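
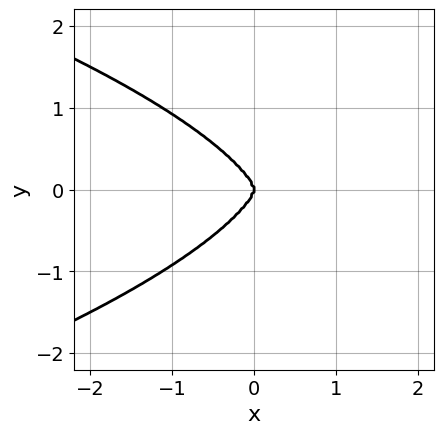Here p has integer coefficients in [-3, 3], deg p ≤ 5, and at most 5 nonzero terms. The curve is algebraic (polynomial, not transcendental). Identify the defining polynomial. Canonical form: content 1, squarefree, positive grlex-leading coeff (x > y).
(a) The degree is 4 — a generic line meets the curve in up to 4 points.
(b) Symmetries: it's symmetric under y → −y, forcing even powers of y.
(c) From the visible intercepts: one x-axis crossing is at x = 0; it crosses the y-axis at the gridline y = 0.
(d) Putting this together gives p.

x^2*y^2 + 3*y^4 + 3*x^3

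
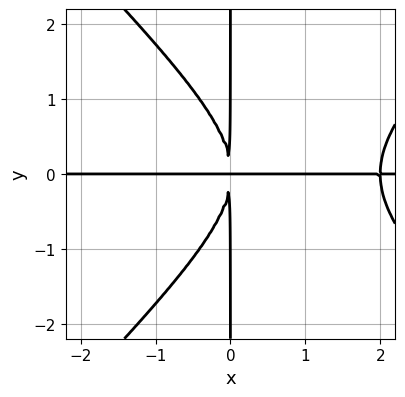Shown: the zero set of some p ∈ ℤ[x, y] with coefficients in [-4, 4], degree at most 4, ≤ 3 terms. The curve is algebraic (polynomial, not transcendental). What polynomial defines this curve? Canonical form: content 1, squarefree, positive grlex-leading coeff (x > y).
x^3*y - x*y^3 - 2*x^2*y

(a) The degree is 4 — a generic line meets the curve in up to 4 points.
(b) Observable constraints: every point of the y-axis in the box is on the curve; every point of the x-axis in the box is on the curve.
(c) The integer polynomial consistent with all of this is the stated p.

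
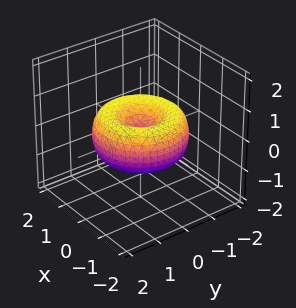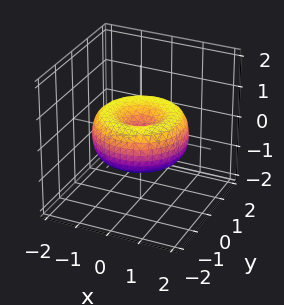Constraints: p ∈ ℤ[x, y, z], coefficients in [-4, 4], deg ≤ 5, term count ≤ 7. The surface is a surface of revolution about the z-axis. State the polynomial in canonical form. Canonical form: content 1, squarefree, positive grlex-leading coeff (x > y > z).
x^4 + 2*x^2*y^2 + y^4 - 2*x^2 - 2*y^2 + 2*z^2

1. Degree: no degree-3 surface has this shape, so deg p = 4.
2. By symmetry, the z-axis is an axis of rotation, so x and y enter only as x² + y².
3. From the visible intercepts: one x-axis crossing is at x = 0; a circular section at z = 0 has radius between 1 and 2; it crosses the z-axis at the gridline z = 0.
4. Assembling these constraints gives the stated polynomial.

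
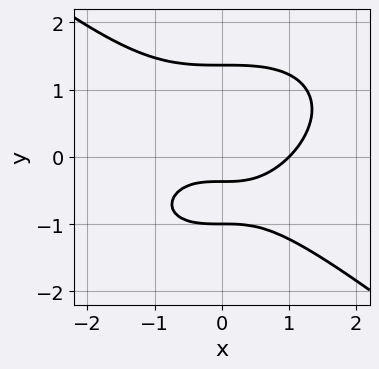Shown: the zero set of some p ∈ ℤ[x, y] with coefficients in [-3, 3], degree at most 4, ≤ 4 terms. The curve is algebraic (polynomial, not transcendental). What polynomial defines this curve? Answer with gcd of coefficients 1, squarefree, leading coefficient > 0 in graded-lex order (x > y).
x^3 + 2*y^3 - 3*y - 1

1. deg p = 3. The shape is more complex than any degree-2 curve.
2. From the axis intercepts and sections: it meets the y-axis at y = -1 (among the integer gridlines); one x-axis crossing is at x = 1.
3. Matching integer coefficients to the picture gives p.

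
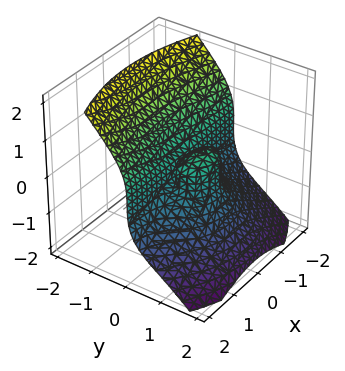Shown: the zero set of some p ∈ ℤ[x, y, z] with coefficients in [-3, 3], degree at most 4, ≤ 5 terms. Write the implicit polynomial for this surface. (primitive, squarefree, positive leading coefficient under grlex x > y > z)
2*x^2*y + 3*y^3 + 2*z^3 - 3*y^2

The degree is 3 — a generic line meets the surface in up to 3 points.
Checking where it meets the axes: it meets the z-axis at z = 0 (among the integer gridlines); every point of the x-axis in the box is on the surface; among the integer gridlines, it crosses the y-axis at y ∈ {0, 1}.
Fitting integer coefficients to these (and the overall shape) gives p.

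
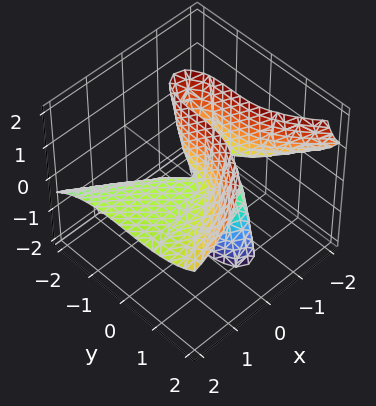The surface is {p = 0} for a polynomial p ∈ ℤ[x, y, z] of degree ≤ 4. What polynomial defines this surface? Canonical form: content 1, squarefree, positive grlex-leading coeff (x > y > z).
3*x^2*z - y^3 + 3*x*z

(a) The degree is 3 — a generic line meets the surface in up to 3 points.
(b) Checking where it meets the axes: the visible z-axis segment lies entirely on the surface; one y-axis crossing is at y = 0; the visible x-axis segment lies entirely on the surface.
(c) Assembling these constraints gives the stated polynomial.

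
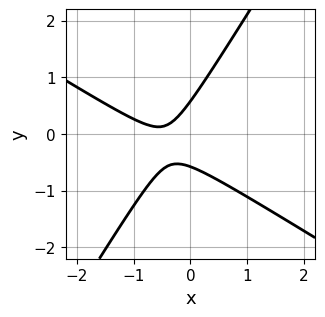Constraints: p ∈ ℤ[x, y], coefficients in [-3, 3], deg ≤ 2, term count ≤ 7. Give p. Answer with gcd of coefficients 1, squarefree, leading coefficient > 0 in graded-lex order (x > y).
3*x^2 + 3*x*y - 3*y^2 + 3*x + 1

Degree: a generic line meets the curve in up to 2 points, so deg p = 2.
From the axis intercepts and sections: the curve avoids every integer x-axis point in the box.
Together with the visible shape, these determine p as stated.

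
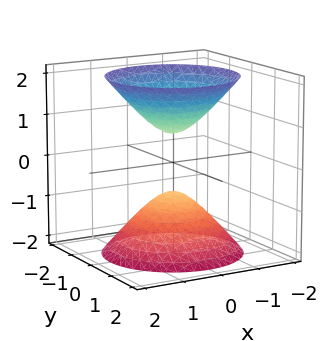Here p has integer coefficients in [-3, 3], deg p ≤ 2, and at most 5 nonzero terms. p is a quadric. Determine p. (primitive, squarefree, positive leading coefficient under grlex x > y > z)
3*x^2 + 3*y^2 - 2*z^2 + 1

(a) There are 2 components. Treating them together as one polynomial.
(b) The degree is 2 — two separate bowl-shaped sheets opening away from each other; a quadric.
(c) Symmetries: rotational symmetry about the z-axis ⇒ p depends on x, y only through x² + y²; it's symmetric under z → −z, forcing even powers of z.
(d) Checking where it meets the axes: the surface avoids every integer x-axis point in the box; the surface avoids every integer y-axis point in the box; a circular section at z = -2 has radius between 1 and 2.
(e) Matching integer coefficients to the picture gives p.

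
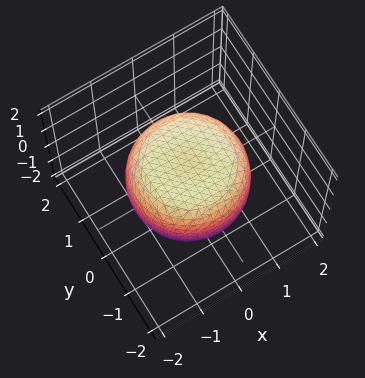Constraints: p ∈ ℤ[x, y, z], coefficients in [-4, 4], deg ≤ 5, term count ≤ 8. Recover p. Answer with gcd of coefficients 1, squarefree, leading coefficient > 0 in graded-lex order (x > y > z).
(a) The degree is 4 — no degree-3 surface has this shape.
(b) Symmetries: every cross-section ⟂ z is a circle, so x, y appear only via x² + y².
(c) Observable constraints: a circular section at z = 1 has radius exactly 1; among the integer gridlines, it crosses the z-axis at z ∈ {-1, 1}.
(d) The integer polynomial consistent with all of this is the stated p.

2*x^4 + 4*x^2*y^2 + 2*y^4 - 2*x^2 - 2*y^2 + 3*z^2 - 3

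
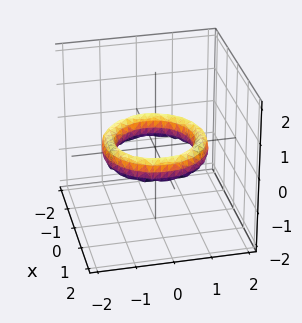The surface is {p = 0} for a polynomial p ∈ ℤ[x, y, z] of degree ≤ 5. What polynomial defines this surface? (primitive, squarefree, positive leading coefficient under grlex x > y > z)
First, degree: a generic line meets the surface in up to 4 points, so deg p = 4.
Then, by symmetry, the z-axis is an axis of rotation, so x and y enter only as x² + y².
Next, observable constraints: among the integer gridlines, it crosses the x-axis at x ∈ {-1, 1}; the y-axis gridline crossings are at y ∈ {-1, 1}; a circular section at z = 0 has radius exactly 1.
Finally, matching integer coefficients to the picture gives p.

x^4 + 2*x^2*y^2 + y^4 - 3*x^2 - 3*y^2 + 2*z^2 + 2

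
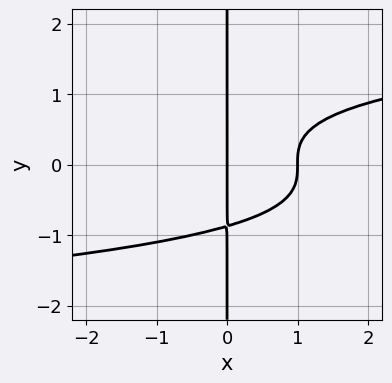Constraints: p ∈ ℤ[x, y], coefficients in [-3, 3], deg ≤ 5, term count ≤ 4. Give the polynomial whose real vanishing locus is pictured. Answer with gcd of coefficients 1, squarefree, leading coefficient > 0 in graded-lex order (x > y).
1. Degree: the shape is more complex than any degree-3 curve, so deg p = 4.
2. Reading off the gridlines: the visible y-axis segment lies entirely on the curve; the x-axis gridline crossings are at x ∈ {0, 1}.
3. Fitting integer coefficients to these (and the overall shape) gives p.

3*x*y^3 - 2*x^2 + 2*x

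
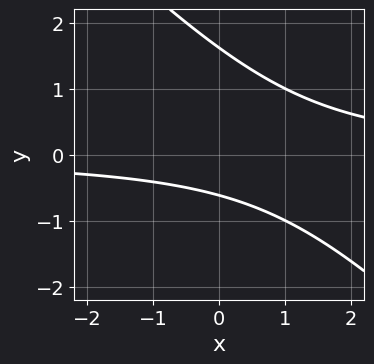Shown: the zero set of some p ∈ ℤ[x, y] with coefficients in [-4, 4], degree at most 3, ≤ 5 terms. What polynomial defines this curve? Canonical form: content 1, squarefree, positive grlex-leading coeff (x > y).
x*y + y^2 - y - 1

Degree: a generic line meets the curve in up to 2 points, so deg p = 2.
Observable constraints: the curve avoids every integer x-axis point in the box.
Fitting integer coefficients to these (and the overall shape) gives p.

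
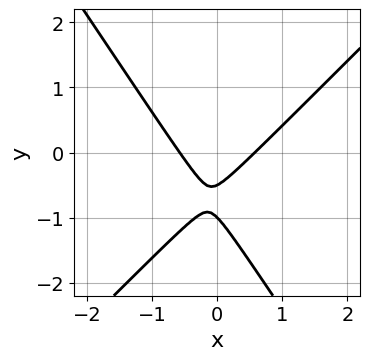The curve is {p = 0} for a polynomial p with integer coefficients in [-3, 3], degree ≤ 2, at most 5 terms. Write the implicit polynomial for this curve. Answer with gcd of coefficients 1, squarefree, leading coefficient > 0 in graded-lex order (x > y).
3*x^2 - x*y - 2*y^2 - 3*y - 1

(a) deg p = 2.
(b) Observable constraints: it crosses the y-axis at the gridline y = -1.
(c) Solving for integer coefficients yields p as stated.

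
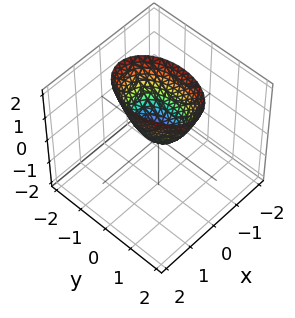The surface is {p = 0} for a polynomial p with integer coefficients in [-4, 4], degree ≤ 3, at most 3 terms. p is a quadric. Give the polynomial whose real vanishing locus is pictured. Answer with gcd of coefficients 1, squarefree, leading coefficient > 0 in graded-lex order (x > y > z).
First, the degree is 2 — a paraboloid; a quadric.
Then, symmetries: the y ↦ −y reflection is a symmetry, so y appears only in even powers; the x ↦ −x reflection is a symmetry, so x appears only in even powers.
Next, against the integer gridlines: one z-axis crossing is at z = 0; it meets the y-axis at y = 0 (among the integer gridlines); it crosses the x-axis at the gridline x = 0.
Finally, solving for integer coefficients yields p as stated.

2*x^2 + y^2 - z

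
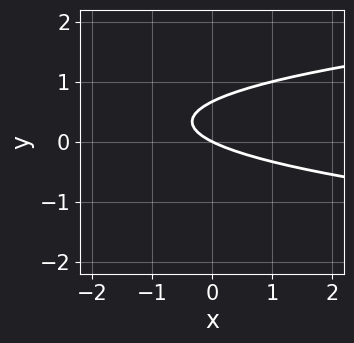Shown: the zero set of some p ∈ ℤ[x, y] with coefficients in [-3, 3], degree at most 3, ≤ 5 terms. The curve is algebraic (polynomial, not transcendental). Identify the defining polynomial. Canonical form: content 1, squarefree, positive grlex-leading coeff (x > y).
3*y^2 - x - 2*y

The degree is 2 — no degree-1 curve has this shape.
Checking where it meets the axes: it crosses the y-axis at the gridline y = 0; it crosses the x-axis at the gridline x = 0.
Solving for integer coefficients yields p as stated.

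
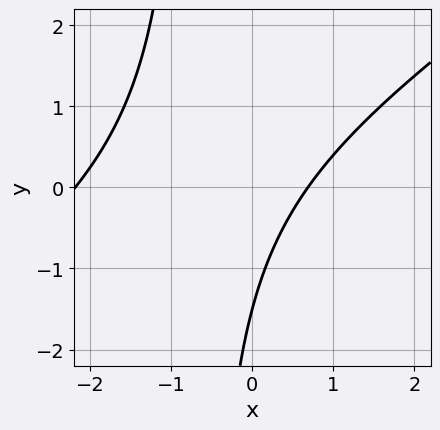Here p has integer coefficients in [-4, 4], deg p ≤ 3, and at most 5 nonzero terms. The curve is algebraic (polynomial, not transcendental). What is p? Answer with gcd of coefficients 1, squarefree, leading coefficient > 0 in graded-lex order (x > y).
deg p = 2.
Matching integer coefficients to the picture gives p.

2*x^2 - 3*x*y + 3*x - 2*y - 3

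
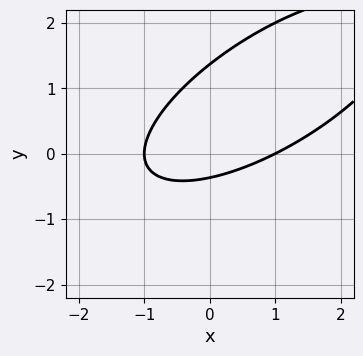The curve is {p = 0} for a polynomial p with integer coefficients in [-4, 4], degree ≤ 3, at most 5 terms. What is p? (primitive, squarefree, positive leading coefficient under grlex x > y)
(a) Degree: no degree-1 curve has this shape, so deg p = 2.
(b) Against the integer gridlines: the x-axis gridline crossings are at x ∈ {-1, 1}.
(c) Assembling these constraints gives the stated polynomial.

x^2 - 2*x*y + 2*y^2 - 2*y - 1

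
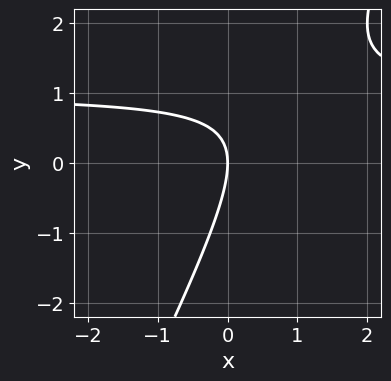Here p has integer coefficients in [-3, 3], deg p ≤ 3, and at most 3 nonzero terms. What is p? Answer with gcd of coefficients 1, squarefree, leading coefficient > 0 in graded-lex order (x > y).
The degree is 2 — no degree-1 curve has this shape.
From the axis intercepts and sections: one x-axis crossing is at x = 0; one y-axis crossing is at y = 0.
Fitting integer coefficients to these (and the overall shape) gives p.

2*x*y - y^2 - 2*x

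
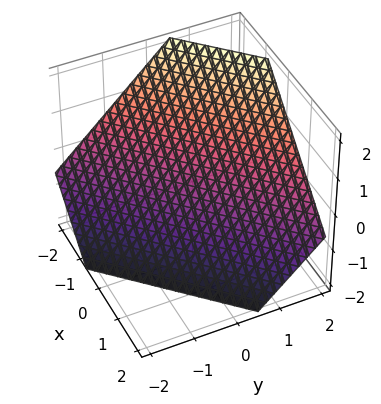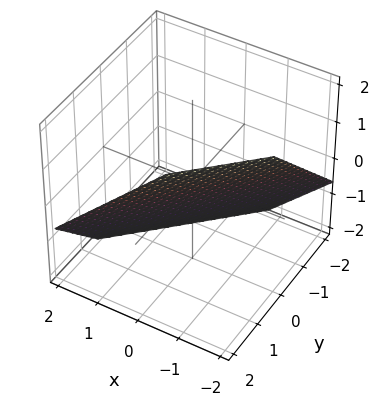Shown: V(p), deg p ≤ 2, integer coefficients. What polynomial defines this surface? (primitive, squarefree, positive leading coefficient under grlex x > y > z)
3*x - 3*y + 3*z + 2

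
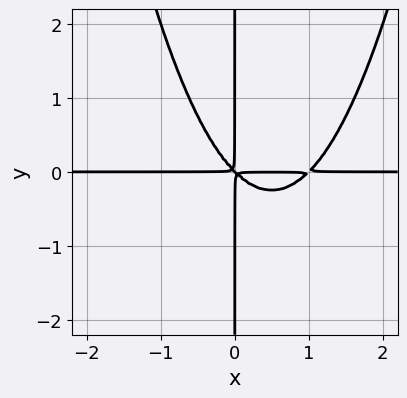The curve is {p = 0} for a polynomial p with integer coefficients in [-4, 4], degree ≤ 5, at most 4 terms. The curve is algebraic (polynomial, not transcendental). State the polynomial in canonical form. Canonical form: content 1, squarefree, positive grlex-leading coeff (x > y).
(a) The degree is 4 — a generic line meets the curve in up to 4 points.
(b) From the axis intercepts and sections: the visible y-axis segment lies entirely on the curve; every point of the x-axis in the box is on the curve.
(c) Solving for integer coefficients yields p as stated.

x^3*y - x^2*y - x*y^2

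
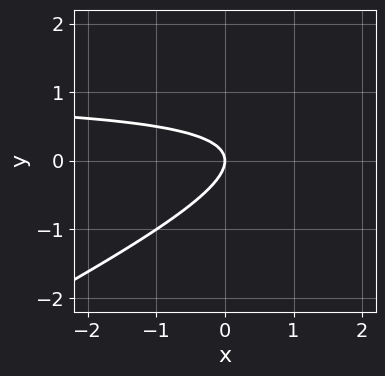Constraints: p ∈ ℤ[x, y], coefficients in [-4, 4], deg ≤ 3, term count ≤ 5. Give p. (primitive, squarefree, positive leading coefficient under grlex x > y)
1. deg p = 2.
2. Against the integer gridlines: it meets the y-axis at y = 0 (among the integer gridlines); one x-axis crossing is at x = 0.
3. Assembling these constraints gives the stated polynomial.

x*y - 2*y^2 - x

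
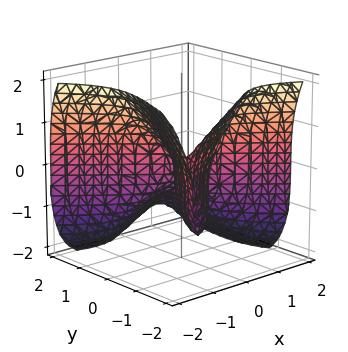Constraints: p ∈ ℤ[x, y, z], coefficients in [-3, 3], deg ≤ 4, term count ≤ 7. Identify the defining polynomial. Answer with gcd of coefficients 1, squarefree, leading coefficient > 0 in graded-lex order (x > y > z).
2*x^3 - 2*x*y^2 + y^3 + z^3 + x*y

(a) The degree is 3 — no degree-2 surface has this shape.
(b) Reading off the gridlines: it crosses the y-axis at the gridline y = 0; it crosses the x-axis at the gridline x = 0; it crosses the z-axis at the gridline z = 0.
(c) Assembling these constraints gives the stated polynomial.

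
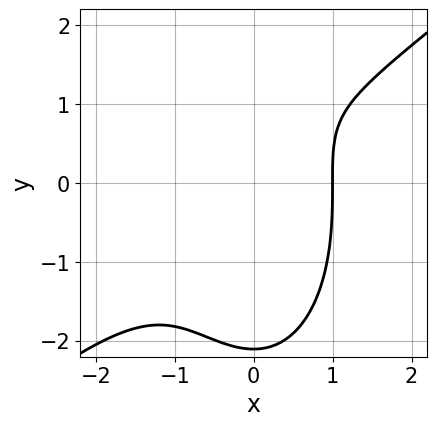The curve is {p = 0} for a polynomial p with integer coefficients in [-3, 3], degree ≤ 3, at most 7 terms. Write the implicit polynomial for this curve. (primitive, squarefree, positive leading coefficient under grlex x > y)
3*x^3 - 3*x^2*y - y^3 + 3*y - 3

(a) Degree: a generic line meets the curve in up to 3 points, so deg p = 3.
(b) From the visible intercepts: the curve avoids every integer y-axis point in the box; it meets the x-axis at x = 1 (among the integer gridlines).
(c) These observations pin down the coefficients.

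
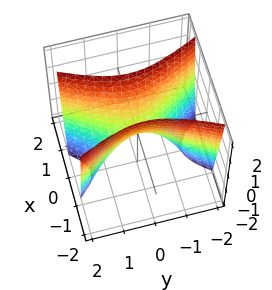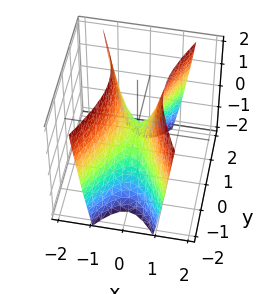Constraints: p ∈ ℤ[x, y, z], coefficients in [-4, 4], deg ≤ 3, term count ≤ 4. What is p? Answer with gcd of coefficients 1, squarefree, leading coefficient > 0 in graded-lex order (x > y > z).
3*x^2 - y^2 - z

First, the degree is 2 — a hyperbolic paraboloid; a quadric.
Next, symmetries: the x ↦ −x reflection is a symmetry, so x appears only in even powers; mirror symmetry y ↦ −y ⇒ only even powers of y.
Next, observable constraints: one x-axis crossing is at x = 0; it crosses the y-axis at the gridline y = 0; one z-axis crossing is at z = 0.
Finally, the integer polynomial consistent with all of this is the stated p.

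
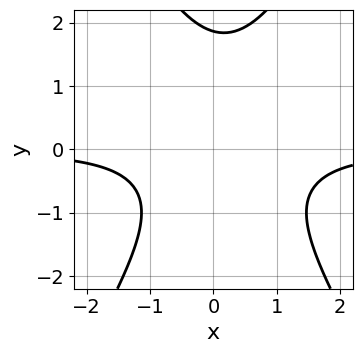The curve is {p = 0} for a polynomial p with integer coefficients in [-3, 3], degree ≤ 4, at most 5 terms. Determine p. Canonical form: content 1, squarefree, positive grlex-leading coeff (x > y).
3*x^2*y - y^3 - x*y + y^2 + 3

First, the degree is 3 — no degree-2 curve has this shape.
Next, checking where it meets the axes: it misses every integer gridline on the x-axis.
Finally, solving for integer coefficients yields p as stated.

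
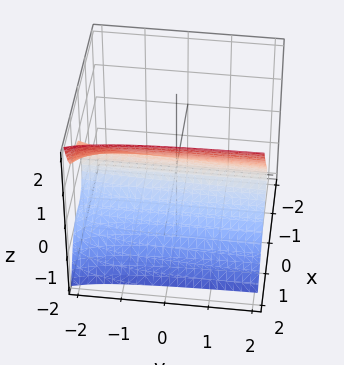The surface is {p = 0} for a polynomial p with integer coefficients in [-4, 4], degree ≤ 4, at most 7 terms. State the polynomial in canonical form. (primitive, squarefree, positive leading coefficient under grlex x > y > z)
2*x^3 + 2*x^2*y - y*z^2 - 3*z^2 + 3*x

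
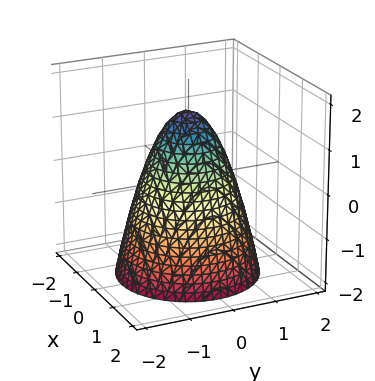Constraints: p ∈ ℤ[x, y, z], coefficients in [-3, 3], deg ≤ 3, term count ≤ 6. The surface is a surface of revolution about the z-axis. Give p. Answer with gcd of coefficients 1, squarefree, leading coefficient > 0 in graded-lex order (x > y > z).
3*x^2 + 3*y^2 + 2*z - 3

First, degree: a generic line meets the surface in up to 2 points, so deg p = 2.
Then, symmetries: the surface is invariant under rotation about z: p = q(x² + y², z).
Next, from the visible intercepts: among the integer gridlines, it crosses the x-axis at x ∈ {-1, 1}; a circular section at z = 0 has radius exactly 1; among the integer gridlines, it crosses the y-axis at y ∈ {-1, 1}.
Finally, together with the visible shape, these determine p as stated.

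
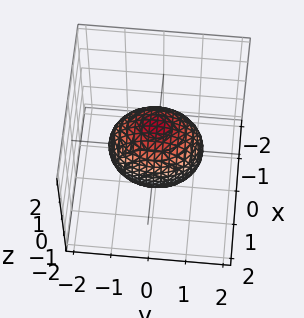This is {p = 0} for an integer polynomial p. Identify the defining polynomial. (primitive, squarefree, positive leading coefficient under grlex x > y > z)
1. The degree is 2 — bounded and convex; a quadric.
2. Symmetries: mirror symmetry x ↦ −x ⇒ only even powers of x; mirror symmetry z ↦ −z ⇒ only even powers of z; it's symmetric under y → −y, forcing even powers of y.
3. Reading off the gridlines: among the integer gridlines, it crosses the x-axis at x ∈ {-1, 1}.
4. Matching integer coefficients to the picture gives p.

3*x^2 + 2*y^2 + 2*z^2 - 3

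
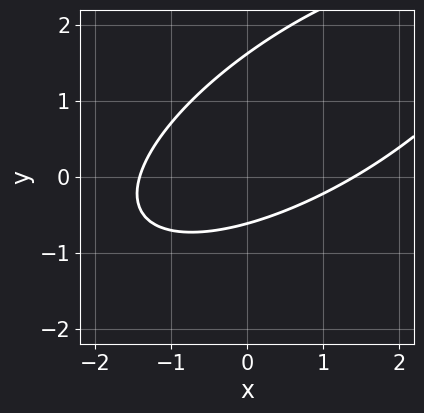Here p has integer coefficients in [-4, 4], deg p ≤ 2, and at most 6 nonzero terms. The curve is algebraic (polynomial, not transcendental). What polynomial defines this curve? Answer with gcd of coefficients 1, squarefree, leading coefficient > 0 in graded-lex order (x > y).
(a) Degree: no degree-1 curve has this shape, so deg p = 2.
(b) The integer polynomial consistent with all of this is the stated p.

x^2 - 2*x*y + 2*y^2 - 2*y - 2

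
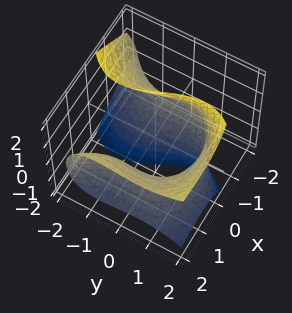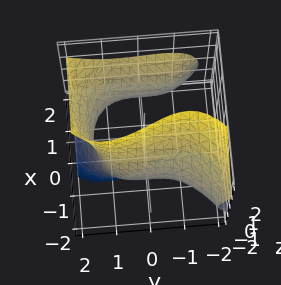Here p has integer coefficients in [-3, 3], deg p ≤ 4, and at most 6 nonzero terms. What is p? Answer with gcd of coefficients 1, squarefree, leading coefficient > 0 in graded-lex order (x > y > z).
First, degree: the shape is more complex than any degree-2 surface, so deg p = 3.
Next, checking where it meets the axes: no z-intercept at any integer in the box.
Finally, solving for integer coefficients yields p as stated.

2*x*z^2 - y^3 + y*z^2 - 2*x^2 + 3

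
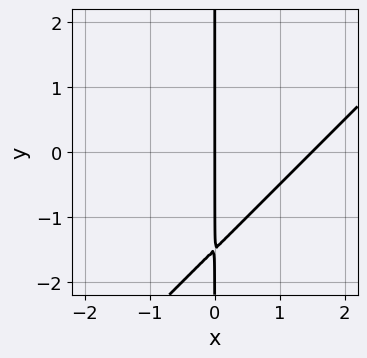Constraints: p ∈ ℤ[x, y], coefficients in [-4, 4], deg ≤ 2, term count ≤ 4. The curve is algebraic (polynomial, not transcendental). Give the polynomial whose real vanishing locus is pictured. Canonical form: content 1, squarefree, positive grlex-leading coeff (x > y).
2*x^2 - 2*x*y - 3*x

First, the degree is 2 — a generic line meets the curve in up to 2 points.
Next, against the integer gridlines: the visible y-axis segment lies entirely on the curve; one x-axis crossing is at x = 0.
Finally, assembling these constraints gives the stated polynomial.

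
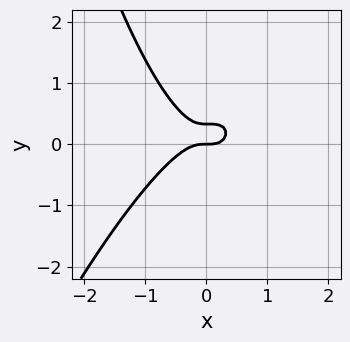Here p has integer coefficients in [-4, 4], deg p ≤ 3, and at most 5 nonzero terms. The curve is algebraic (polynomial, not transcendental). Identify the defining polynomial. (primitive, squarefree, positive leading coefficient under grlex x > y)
The degree is 3 — a generic line meets the curve in up to 3 points.
Observable constraints: it crosses the x-axis at the gridline x = 0; it meets the y-axis at y = 0 (among the integer gridlines).
Assembling these constraints gives the stated polynomial.

3*x^3 - x^2*y + 3*y^2 - y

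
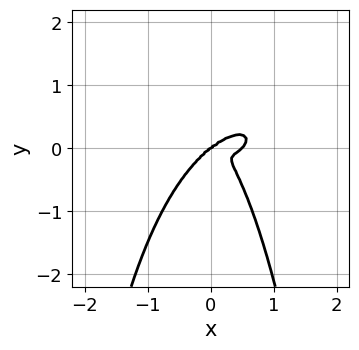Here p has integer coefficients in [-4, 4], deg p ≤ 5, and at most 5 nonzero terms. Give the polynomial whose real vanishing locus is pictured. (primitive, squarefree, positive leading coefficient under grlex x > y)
2*x^4 - 2*x^3*y + 3*x^2*y^2 - x^3 + 2*y^3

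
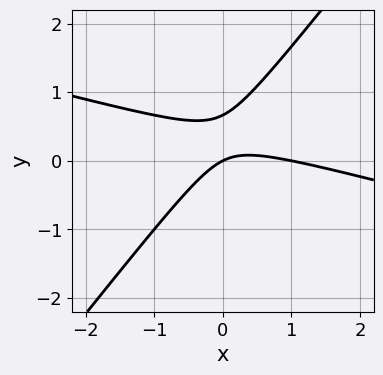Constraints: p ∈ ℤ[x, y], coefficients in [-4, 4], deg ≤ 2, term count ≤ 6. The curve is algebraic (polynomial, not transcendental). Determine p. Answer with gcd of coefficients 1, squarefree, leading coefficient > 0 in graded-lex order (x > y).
x^2 + 3*x*y - 3*y^2 - x + 2*y

1. Degree: a generic line meets the curve in up to 2 points, so deg p = 2.
2. Observable constraints: one y-axis crossing is at y = 0; the x-axis gridline crossings are at x ∈ {0, 1}.
3. Fitting integer coefficients to these (and the overall shape) gives p.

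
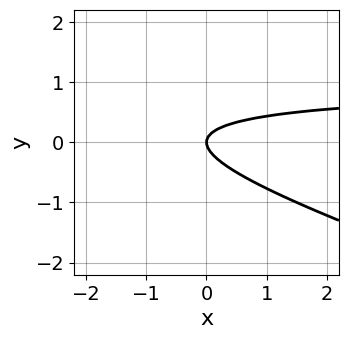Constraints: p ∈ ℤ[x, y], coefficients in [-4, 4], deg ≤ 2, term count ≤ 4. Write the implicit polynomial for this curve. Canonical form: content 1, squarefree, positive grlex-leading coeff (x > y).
x*y + 3*y^2 - x

First, the degree is 2 — no degree-1 curve has this shape.
Then, checking where it meets the axes: it meets the y-axis at y = 0 (among the integer gridlines); it meets the x-axis at x = 0 (among the integer gridlines).
Finally, these observations pin down the coefficients.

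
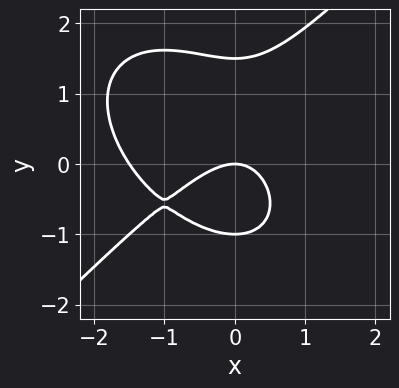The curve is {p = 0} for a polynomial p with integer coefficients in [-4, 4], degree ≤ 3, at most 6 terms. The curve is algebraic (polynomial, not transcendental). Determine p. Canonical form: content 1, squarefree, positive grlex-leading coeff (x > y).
2*x^3 - 2*y^3 + 3*x^2 + y^2 + 3*y

The degree is 3 — a generic line meets the curve in up to 3 points.
Checking where it meets the axes: the y-axis gridline crossings are at y ∈ {-1, 0}; one x-axis crossing is at x = 0.
Together with the visible shape, these determine p as stated.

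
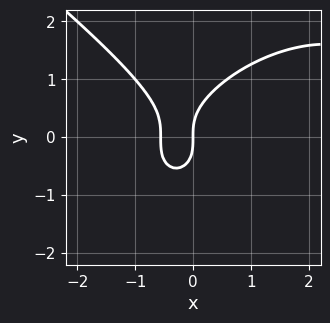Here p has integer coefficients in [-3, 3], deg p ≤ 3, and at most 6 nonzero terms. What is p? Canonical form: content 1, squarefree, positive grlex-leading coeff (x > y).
Degree: a generic line meets the curve in up to 3 points, so deg p = 3.
From the axis intercepts and sections: one x-axis crossing is at x = 0; one y-axis crossing is at y = 0.
These observations pin down the coefficients.

x^3 + 2*y^3 - 3*x^2 - 2*x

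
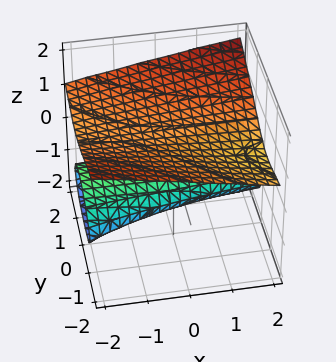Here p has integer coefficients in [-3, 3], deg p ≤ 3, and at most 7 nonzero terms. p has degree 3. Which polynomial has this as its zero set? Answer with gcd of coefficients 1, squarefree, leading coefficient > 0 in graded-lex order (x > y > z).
1. The picture has 2 separate pieces. Treating them together as one polynomial.
2. Degree: the shape is more complex than any degree-2 surface, so deg p = 3.
3. From the axis intercepts and sections: among the integer gridlines, it crosses the z-axis at z ∈ {-1, 0, 1}; one y-axis crossing is at y = 0; the visible x-axis segment lies entirely on the surface.
4. The integer polynomial consistent with all of this is the stated p.

x*y*z - 3*z^3 + y^2 + y*z + 3*z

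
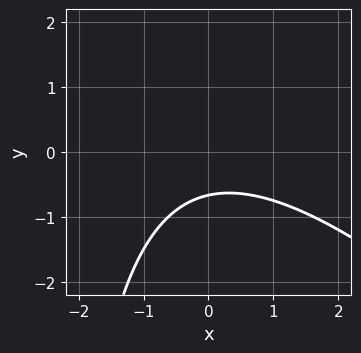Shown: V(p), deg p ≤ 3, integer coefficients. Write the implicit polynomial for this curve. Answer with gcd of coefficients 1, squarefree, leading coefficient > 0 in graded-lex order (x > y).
x^2 + x*y + 3*y + 2

1. The degree is 2 — a generic line meets the curve in up to 2 points.
2. Reading off the gridlines: it misses every integer gridline on the x-axis.
3. Assembling these constraints gives the stated polynomial.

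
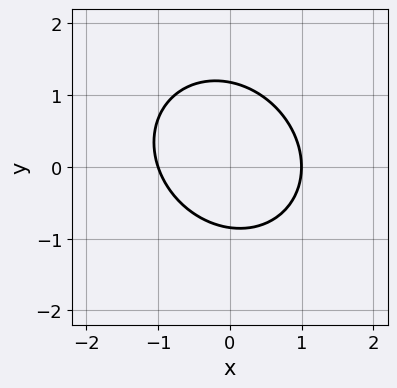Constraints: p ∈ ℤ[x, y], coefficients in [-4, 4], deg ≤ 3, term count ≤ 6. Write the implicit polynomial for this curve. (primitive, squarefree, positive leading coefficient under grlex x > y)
3*x^2 + x*y + 3*y^2 - y - 3

The degree is 2 — a generic line meets the curve in up to 2 points.
From the axis intercepts and sections: among the integer gridlines, it crosses the x-axis at x ∈ {-1, 1}.
Matching integer coefficients to the picture gives p.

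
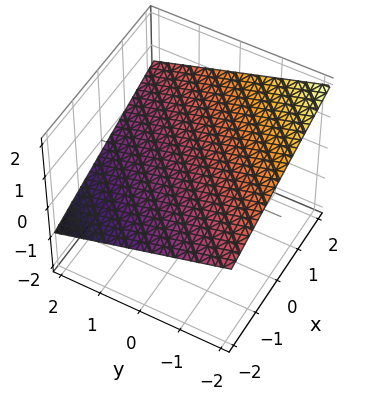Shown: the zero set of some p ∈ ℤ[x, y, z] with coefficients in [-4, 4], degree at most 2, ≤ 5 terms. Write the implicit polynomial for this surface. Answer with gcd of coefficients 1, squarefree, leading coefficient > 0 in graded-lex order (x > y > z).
First, degree: every cross-section is a straight line — this is a plane, so deg p = 1.
Next, against the integer gridlines: one y-axis crossing is at y = 2; one x-axis crossing is at x = -2.
Finally, these observations pin down the coefficients.

x - y - 3*z + 2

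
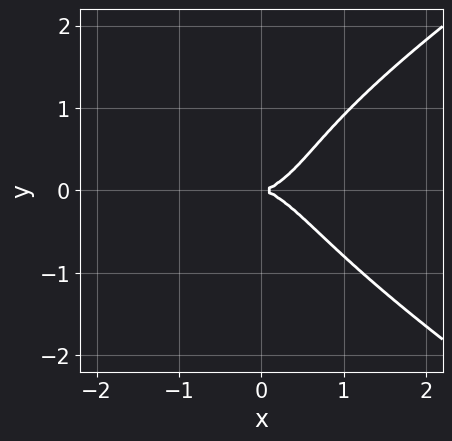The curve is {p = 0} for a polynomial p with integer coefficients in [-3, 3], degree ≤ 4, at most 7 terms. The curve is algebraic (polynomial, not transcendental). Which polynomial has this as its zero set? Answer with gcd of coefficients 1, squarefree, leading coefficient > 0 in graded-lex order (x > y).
1. The degree is 4 — the shape is more complex than any degree-3 curve.
2. Checking where it meets the axes: it meets the y-axis at y = 0 (among the integer gridlines); it meets the x-axis at x = 0 (among the integer gridlines).
3. The integer polynomial consistent with all of this is the stated p.

x^2*y^2 - 3*y^4 + 3*x^3 + y^3 - 3*y^2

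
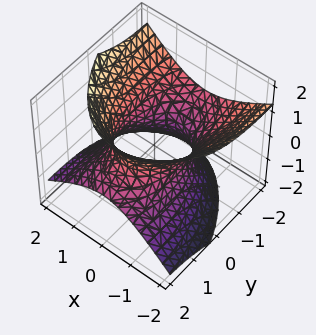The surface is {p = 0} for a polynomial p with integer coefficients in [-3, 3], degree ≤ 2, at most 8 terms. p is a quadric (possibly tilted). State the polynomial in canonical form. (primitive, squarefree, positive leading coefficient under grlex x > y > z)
3*x^2 + x*z + y^2 + 3*y*z - 3*z^2 - 3

The degree is 2 — no degree-1 surface has this shape.
From the axis intercepts and sections: it misses every integer gridline on the z-axis; among the integer gridlines, it crosses the x-axis at x ∈ {-1, 1}.
Fitting integer coefficients to these (and the overall shape) gives p.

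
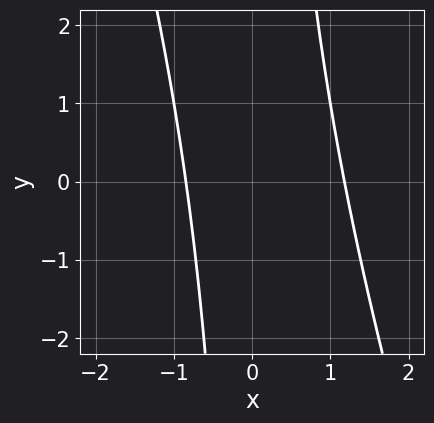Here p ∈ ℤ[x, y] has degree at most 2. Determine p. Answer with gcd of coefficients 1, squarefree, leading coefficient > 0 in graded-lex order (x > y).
Degree: no degree-1 curve has this shape, so deg p = 2.
Against the integer gridlines: no y-intercept at any integer in the box.
Assembling these constraints gives the stated polynomial.

3*x^2 + x*y - x - 3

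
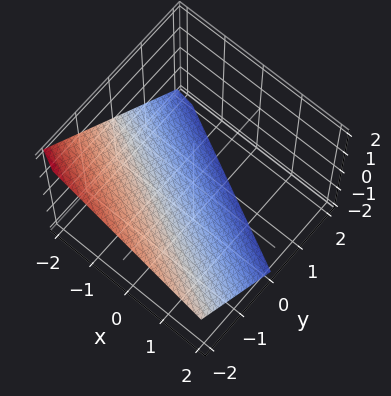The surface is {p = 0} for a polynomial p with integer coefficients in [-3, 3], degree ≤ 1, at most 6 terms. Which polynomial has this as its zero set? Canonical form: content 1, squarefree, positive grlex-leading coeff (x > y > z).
1. The degree is 1 — every cross-section is a straight line — this is a plane.
2. Checking where it meets the axes: it meets the y-axis at y = -1 (among the integer gridlines); one z-axis crossing is at z = -1; it meets the x-axis at x = -2 (among the integer gridlines).
3. Assembling these constraints gives the stated polynomial.

x + 2*y + 2*z + 2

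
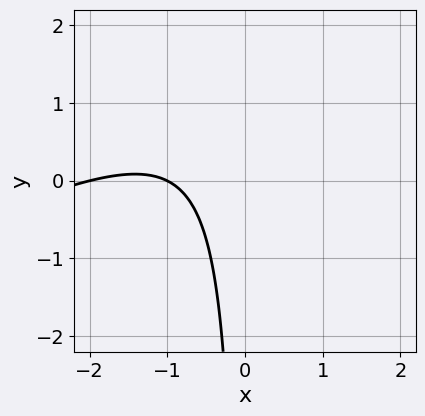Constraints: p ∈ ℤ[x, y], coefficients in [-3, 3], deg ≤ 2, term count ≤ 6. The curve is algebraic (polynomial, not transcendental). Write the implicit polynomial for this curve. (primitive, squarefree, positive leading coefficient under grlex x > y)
(a) The degree is 2 — a generic line meets the curve in up to 2 points.
(b) From the axis intercepts and sections: the x-axis gridline crossings are at x ∈ {-2, -1}; the curve avoids every integer y-axis point in the box.
(c) Matching integer coefficients to the picture gives p.

x^2 - 2*x*y + 3*x + 2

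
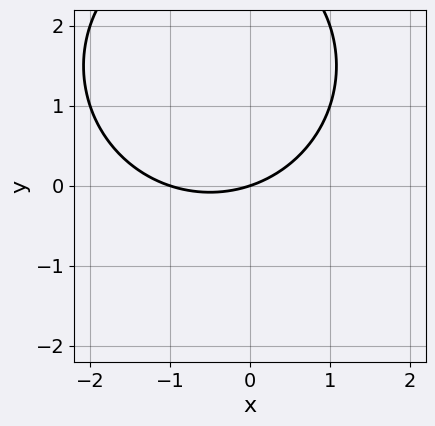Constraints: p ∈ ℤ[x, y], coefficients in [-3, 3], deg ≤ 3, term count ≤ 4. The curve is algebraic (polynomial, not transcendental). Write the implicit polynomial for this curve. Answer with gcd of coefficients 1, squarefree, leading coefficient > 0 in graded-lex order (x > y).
x^2 + y^2 + x - 3*y

Degree: no degree-1 curve has this shape, so deg p = 2.
Checking where it meets the axes: one y-axis crossing is at y = 0; among the integer gridlines, it crosses the x-axis at x ∈ {-1, 0}.
Putting this together gives p.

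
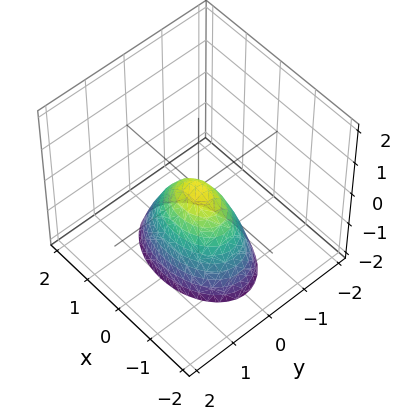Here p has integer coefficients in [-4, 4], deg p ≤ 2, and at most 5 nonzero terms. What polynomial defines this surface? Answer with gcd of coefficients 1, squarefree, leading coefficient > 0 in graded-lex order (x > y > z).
x^2 + 2*y^2 + z

deg p = 2. A single bowl opening along one axis; a quadric.
Symmetries: the y ↦ −y reflection is a symmetry, so y appears only in even powers; mirror symmetry x ↦ −x ⇒ only even powers of x.
From the axis intercepts and sections: it meets the z-axis at z = 0 (among the integer gridlines); it crosses the y-axis at the gridline y = 0.
These observations pin down the coefficients.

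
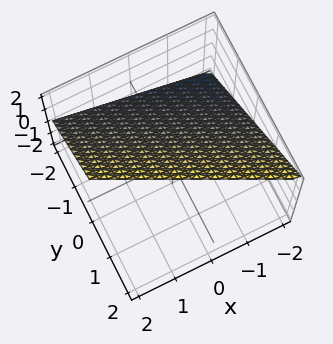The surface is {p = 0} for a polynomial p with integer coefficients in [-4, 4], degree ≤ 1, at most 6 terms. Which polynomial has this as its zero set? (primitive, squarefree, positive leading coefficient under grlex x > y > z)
x + 2*y - 2*z + 2

(a) The degree is 1 — the surface is flat (a plane).
(b) From the visible intercepts: one x-axis crossing is at x = -2; it meets the y-axis at y = -1 (among the integer gridlines); it crosses the z-axis at the gridline z = 1.
(c) The integer polynomial consistent with all of this is the stated p.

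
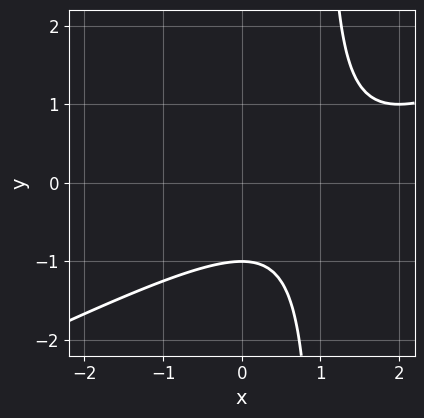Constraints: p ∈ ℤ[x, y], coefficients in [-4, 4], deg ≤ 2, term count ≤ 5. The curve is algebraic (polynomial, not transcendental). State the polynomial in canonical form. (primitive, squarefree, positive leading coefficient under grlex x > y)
First, degree: the shape is more complex than any degree-1 curve, so deg p = 2.
Next, checking where it meets the axes: the curve avoids every integer x-axis point in the box; one y-axis crossing is at y = -1.
Finally, the integer polynomial consistent with all of this is the stated p.

x^2 - 2*x*y - 2*x + 2*y + 2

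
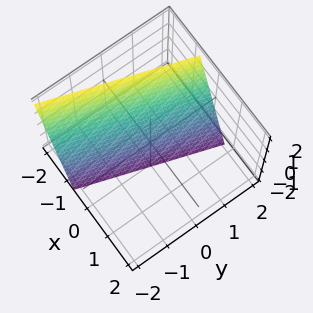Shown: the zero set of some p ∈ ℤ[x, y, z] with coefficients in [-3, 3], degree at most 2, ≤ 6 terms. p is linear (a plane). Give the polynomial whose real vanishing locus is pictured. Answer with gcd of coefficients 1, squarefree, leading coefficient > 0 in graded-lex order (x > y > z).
3*x - y + z + 2

1. The degree is 1 — every cross-section is a straight line — this is a plane.
2. From the visible intercepts: it meets the z-axis at z = -2 (among the integer gridlines); one y-axis crossing is at y = 2.
3. Solving for integer coefficients yields p as stated.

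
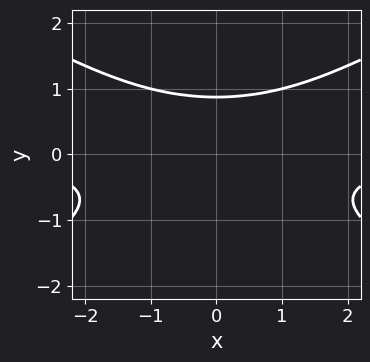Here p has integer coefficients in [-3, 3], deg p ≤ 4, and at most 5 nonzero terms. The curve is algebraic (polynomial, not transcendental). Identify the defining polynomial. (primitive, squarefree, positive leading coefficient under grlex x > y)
Degree: no degree-2 curve has this shape, so deg p = 3.
Symmetries: the x ↦ −x reflection is a symmetry, so x appears only in even powers.
Against the integer gridlines: no x-intercept at any integer in the box.
Assembling these constraints gives the stated polynomial.

x^2*y - 3*y^3 + 2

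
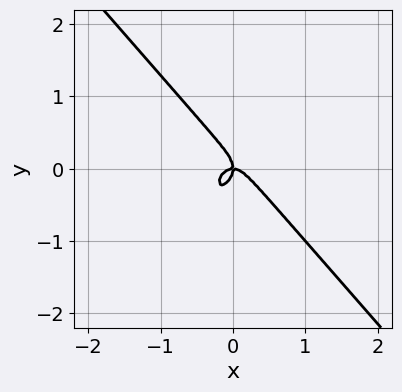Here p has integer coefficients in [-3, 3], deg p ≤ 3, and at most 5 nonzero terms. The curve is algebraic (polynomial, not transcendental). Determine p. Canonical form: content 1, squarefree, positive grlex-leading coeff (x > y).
3*x^3 + 2*y^3 + x*y

Degree: no degree-2 curve has this shape, so deg p = 3.
From the visible intercepts: it meets the x-axis at x = 0 (among the integer gridlines); it crosses the y-axis at the gridline y = 0.
Fitting integer coefficients to these (and the overall shape) gives p.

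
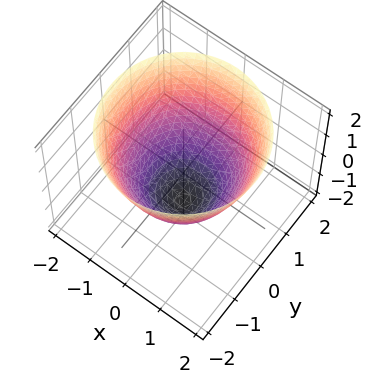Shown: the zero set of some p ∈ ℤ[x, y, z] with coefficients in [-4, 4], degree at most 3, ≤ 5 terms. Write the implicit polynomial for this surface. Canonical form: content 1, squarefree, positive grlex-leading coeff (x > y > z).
2*x^2 + 2*y^2 - 2*z - 3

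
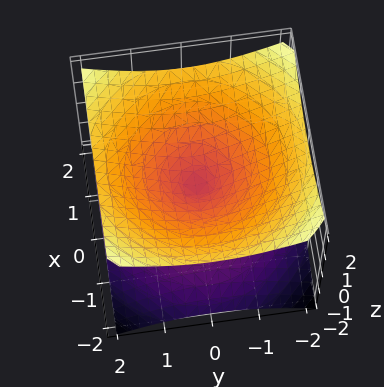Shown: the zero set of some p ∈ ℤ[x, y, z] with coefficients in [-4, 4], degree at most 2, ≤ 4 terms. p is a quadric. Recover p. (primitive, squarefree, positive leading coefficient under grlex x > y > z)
x^2 + y^2 - 2*z^2

First, the degree is 2 — two nappes meeting at a single point; a quadric.
Next, symmetry: every cross-section ⟂ z is a circle, so x, y appear only via x² + y²; mirror symmetry z ↦ −z ⇒ only even powers of z.
Next, checking where it meets the axes: one x-axis crossing is at x = 0; it meets the z-axis at z = 0 (among the integer gridlines).
Finally, putting this together gives p.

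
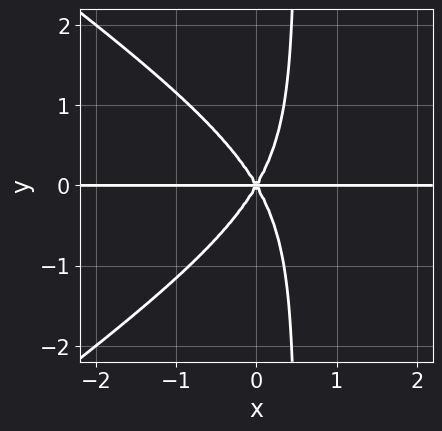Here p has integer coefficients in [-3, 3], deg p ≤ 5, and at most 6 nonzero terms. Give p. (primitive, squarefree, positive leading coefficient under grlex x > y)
x^3*y - 2*x*y^3 - 3*x^2*y + y^3

(a) The degree is 4 — no degree-3 curve has this shape.
(b) Against the integer gridlines: the visible x-axis segment lies entirely on the curve; one y-axis crossing is at y = 0.
(c) Fitting integer coefficients to these (and the overall shape) gives p.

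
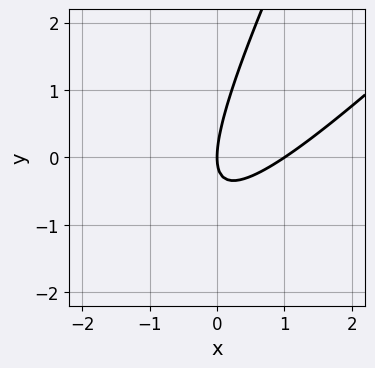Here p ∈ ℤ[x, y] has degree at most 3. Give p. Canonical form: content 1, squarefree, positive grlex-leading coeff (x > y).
First, degree: a generic line meets the curve in up to 2 points, so deg p = 2.
Next, reading off the gridlines: one y-axis crossing is at y = 0; among the integer gridlines, it crosses the x-axis at x ∈ {0, 1}.
Finally, these observations pin down the coefficients.

2*x^2 - 3*x*y + y^2 - 2*x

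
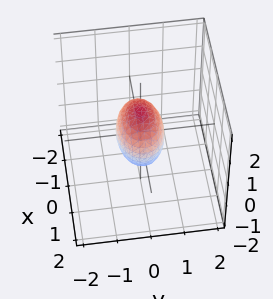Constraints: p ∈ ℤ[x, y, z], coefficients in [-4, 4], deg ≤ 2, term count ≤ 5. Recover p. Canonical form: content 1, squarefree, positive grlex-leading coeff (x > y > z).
x^2 + 2*y^2 + z^2 - 1

1. Degree: a closed, bounded, convex surface; a quadric, so deg p = 2.
2. Symmetries: the y ↦ −y reflection is a symmetry, so y appears only in even powers; it's symmetric under x → −x, forcing even powers of x; the z ↦ −z reflection is a symmetry, so z appears only in even powers.
3. Reading off the gridlines: the x-axis gridline crossings are at x ∈ {-1, 1}; among the integer gridlines, it crosses the z-axis at z ∈ {-1, 1}.
4. Assembling these constraints gives the stated polynomial.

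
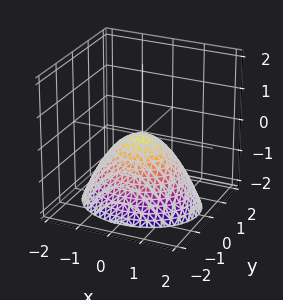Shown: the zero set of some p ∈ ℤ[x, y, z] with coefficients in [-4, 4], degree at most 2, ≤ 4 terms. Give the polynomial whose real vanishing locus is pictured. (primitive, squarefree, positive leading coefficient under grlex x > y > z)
2*x^2 + 3*y^2 + 3*z

First, the degree is 2 — a single bowl opening along one axis; a quadric.
Next, symmetries: the y ↦ −y reflection is a symmetry, so y appears only in even powers; the x ↦ −x reflection is a symmetry, so x appears only in even powers.
Then, checking where it meets the axes: it meets the z-axis at z = 0 (among the integer gridlines); it crosses the x-axis at the gridline x = 0.
Finally, these observations pin down the coefficients.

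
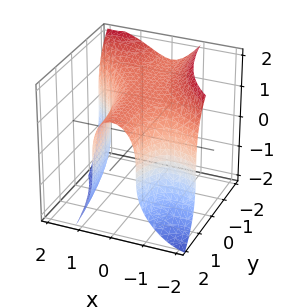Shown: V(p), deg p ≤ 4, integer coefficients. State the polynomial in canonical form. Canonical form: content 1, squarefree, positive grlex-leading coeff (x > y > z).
(a) deg p = 3.
(b) Checking where it meets the axes: the surface avoids every integer y-axis point in the box; it meets the x-axis at x = 1 (among the integer gridlines).
(c) The integer polynomial consistent with all of this is the stated p.

2*x^3 + 3*x^2*y + z^3 + x^2 - 3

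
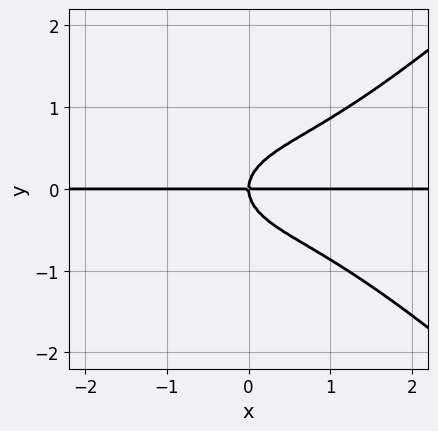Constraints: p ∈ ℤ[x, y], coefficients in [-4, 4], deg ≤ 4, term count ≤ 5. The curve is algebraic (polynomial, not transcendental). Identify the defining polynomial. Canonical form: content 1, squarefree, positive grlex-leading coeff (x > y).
x^3*y - x*y^3 - 3*y^3 + 2*x*y

First, degree: a generic line meets the curve in up to 4 points, so deg p = 4.
Then, against the integer gridlines: it crosses the y-axis at the gridline y = 0; every point of the x-axis in the box is on the curve.
Finally, assembling these constraints gives the stated polynomial.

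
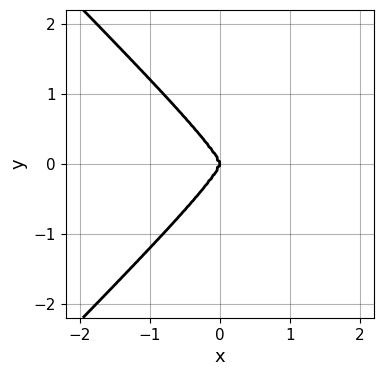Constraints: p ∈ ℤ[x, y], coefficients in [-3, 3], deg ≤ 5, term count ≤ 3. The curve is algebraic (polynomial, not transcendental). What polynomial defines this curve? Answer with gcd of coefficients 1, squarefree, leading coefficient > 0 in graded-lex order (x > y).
First, deg p = 4. A generic line meets the curve in up to 4 points.
Next, symmetries: it's symmetric under y → −y, forcing even powers of y.
Then, checking where it meets the axes: one x-axis crossing is at x = 0; one y-axis crossing is at y = 0.
Finally, together with the visible shape, these determine p as stated.

3*x^2*y^2 - 3*y^4 - 2*x^3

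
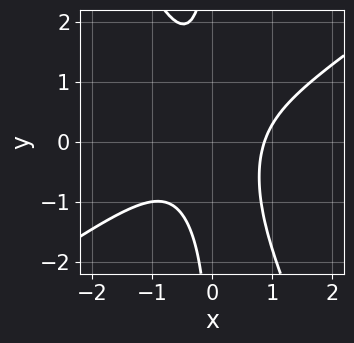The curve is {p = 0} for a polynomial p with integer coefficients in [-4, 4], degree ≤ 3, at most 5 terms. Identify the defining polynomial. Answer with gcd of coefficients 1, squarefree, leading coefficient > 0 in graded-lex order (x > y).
3*x^3 - 3*x^2*y - 2*x*y^2 - 2

1. Degree: a generic line meets the curve in up to 3 points, so deg p = 3.
2. From the visible intercepts: the curve avoids every integer y-axis point in the box.
3. Putting this together gives p.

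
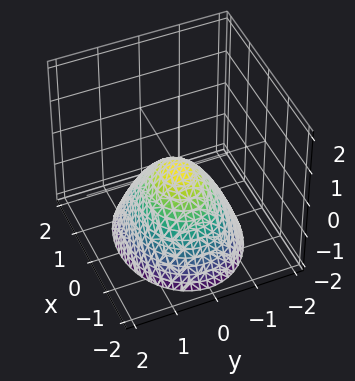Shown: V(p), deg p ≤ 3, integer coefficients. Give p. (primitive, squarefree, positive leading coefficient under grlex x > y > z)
(a) The degree is 2 — a single bowl opening along one axis; a quadric.
(b) Symmetries: it's symmetric under x → −x, forcing even powers of x; mirror symmetry y ↦ −y ⇒ only even powers of y.
(c) Observable constraints: it crosses the x-axis at the gridline x = 0; it crosses the z-axis at the gridline z = 0; it meets the y-axis at y = 0 (among the integer gridlines).
(d) Solving for integer coefficients yields p as stated.

2*x^2 + 3*y^2 + 3*z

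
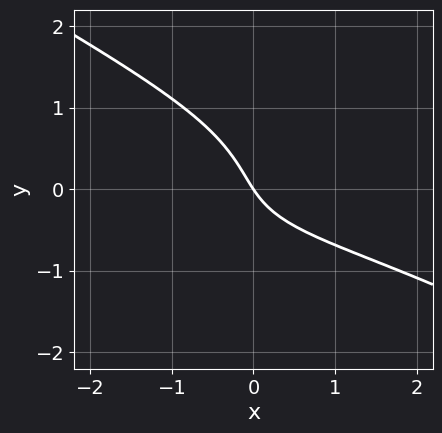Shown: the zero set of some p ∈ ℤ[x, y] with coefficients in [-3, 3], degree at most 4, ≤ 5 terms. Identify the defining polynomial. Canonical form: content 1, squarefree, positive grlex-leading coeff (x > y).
x^2*y - 3*y^3 - 2*x*y - 3*x - 2*y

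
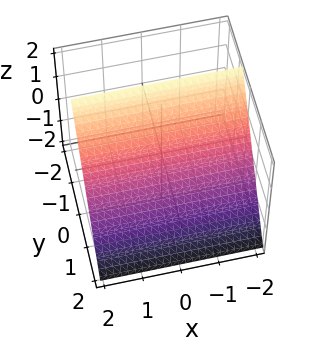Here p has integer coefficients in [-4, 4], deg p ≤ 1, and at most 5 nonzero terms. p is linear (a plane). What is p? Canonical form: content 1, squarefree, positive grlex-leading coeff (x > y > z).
Degree: every cross-section is a straight line — this is a plane, so deg p = 1.
Against the integer gridlines: the surface avoids every integer x-axis point in the box; it meets the z-axis at z = 1 (among the integer gridlines).
Fitting integer coefficients to these (and the overall shape) gives p.

3*y + 2*z - 2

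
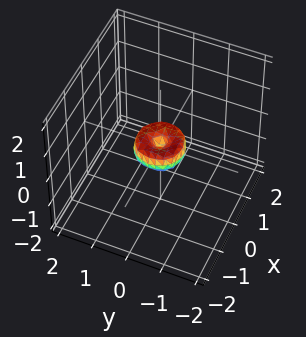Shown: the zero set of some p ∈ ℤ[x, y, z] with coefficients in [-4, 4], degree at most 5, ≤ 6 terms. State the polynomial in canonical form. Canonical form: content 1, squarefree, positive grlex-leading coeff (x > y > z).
1. The degree is 4 — a generic line meets the surface in up to 4 points.
2. Symmetries: rotational symmetry about the z-axis ⇒ p depends on x, y only through x² + y².
3. From the visible intercepts: it meets the x-axis at x = 0 (among the integer gridlines); one y-axis crossing is at y = 0; a circular section at z = 0 has radius between 0 and 1.
4. Matching integer coefficients to the picture gives p.

2*x^4 + 4*x^2*y^2 + 2*y^4 - x^2 - y^2 + z^2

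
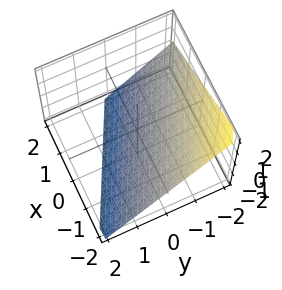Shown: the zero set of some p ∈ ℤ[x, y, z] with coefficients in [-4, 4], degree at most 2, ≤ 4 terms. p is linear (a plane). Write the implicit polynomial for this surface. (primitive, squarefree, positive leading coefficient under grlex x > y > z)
x + 2*y + 2*z + 2

1. Degree: the surface is flat (a plane), so deg p = 1.
2. From the axis intercepts and sections: it crosses the y-axis at the gridline y = -1; one z-axis crossing is at z = -1; it meets the x-axis at x = -2 (among the integer gridlines).
3. Fitting integer coefficients to these (and the overall shape) gives p.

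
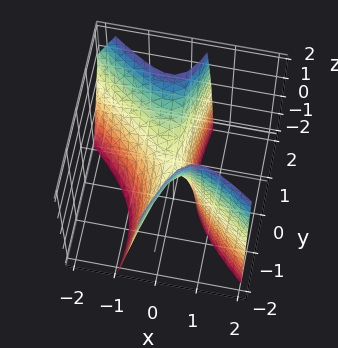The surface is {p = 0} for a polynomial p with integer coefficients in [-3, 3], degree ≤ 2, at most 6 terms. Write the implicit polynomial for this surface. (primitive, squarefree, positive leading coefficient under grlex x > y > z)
3*x^2 + 3*x*y - x*z - y^2 + z

The degree is 2 — the shape is more complex than any degree-1 surface.
Against the integer gridlines: it meets the y-axis at y = 0 (among the integer gridlines); it crosses the x-axis at the gridline x = 0; one z-axis crossing is at z = 0.
Solving for integer coefficients yields p as stated.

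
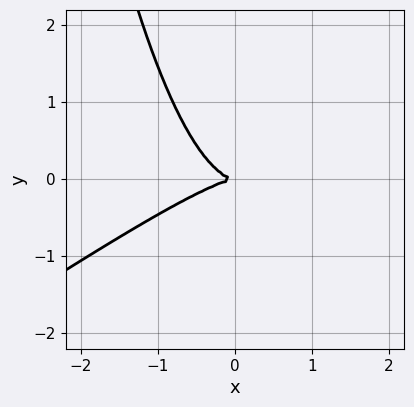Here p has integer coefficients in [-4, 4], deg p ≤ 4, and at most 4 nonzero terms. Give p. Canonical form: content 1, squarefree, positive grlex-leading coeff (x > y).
2*x^3 - 3*x^2*y + 3*y^2

Degree: the shape is more complex than any degree-2 curve, so deg p = 3.
Reading off the gridlines: it crosses the y-axis at the gridline y = 0; one x-axis crossing is at x = 0.
Assembling these constraints gives the stated polynomial.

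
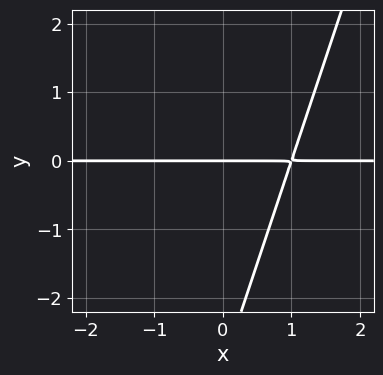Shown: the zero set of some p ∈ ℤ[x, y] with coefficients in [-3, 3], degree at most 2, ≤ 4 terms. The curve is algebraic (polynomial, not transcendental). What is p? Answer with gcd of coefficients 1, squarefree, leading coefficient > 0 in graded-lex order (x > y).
The degree is 2 — a generic line meets the curve in up to 2 points.
Checking where it meets the axes: the visible x-axis segment lies entirely on the curve; it crosses the y-axis at the gridline y = 0.
Matching integer coefficients to the picture gives p.

3*x*y - y^2 - 3*y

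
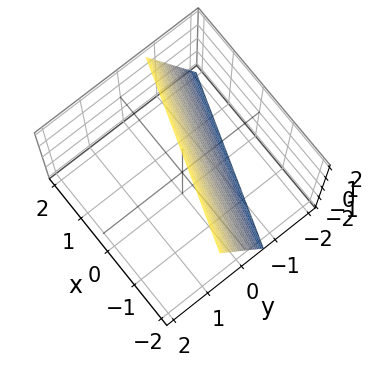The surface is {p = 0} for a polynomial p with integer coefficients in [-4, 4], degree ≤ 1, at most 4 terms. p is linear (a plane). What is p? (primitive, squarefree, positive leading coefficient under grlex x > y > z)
x + 3*y - z + 2

First, degree: every cross-section is a straight line — this is a plane, so deg p = 1.
Next, from the axis intercepts and sections: it crosses the z-axis at the gridline z = 2; it meets the x-axis at x = -2 (among the integer gridlines).
Finally, matching integer coefficients to the picture gives p.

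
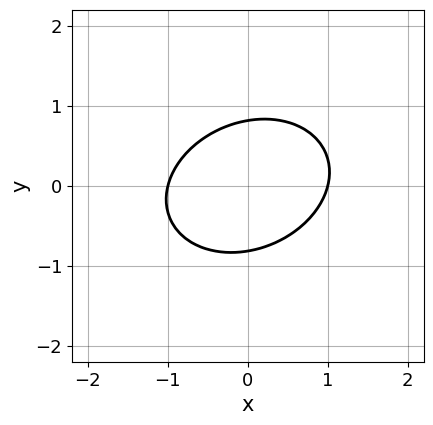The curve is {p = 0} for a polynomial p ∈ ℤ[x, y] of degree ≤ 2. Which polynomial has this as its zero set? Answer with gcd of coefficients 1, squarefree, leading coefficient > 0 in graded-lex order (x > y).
2*x^2 - x*y + 3*y^2 - 2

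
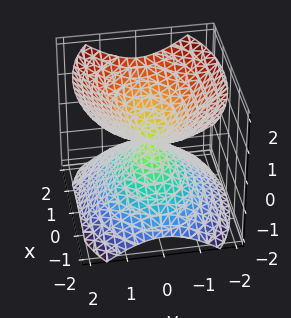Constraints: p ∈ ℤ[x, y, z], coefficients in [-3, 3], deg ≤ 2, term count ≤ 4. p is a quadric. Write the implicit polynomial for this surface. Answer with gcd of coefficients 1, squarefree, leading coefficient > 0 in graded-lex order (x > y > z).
x^2 + 2*y^2 - 2*z^2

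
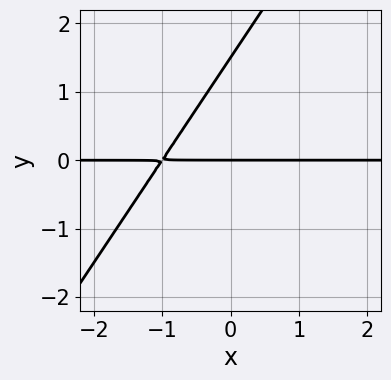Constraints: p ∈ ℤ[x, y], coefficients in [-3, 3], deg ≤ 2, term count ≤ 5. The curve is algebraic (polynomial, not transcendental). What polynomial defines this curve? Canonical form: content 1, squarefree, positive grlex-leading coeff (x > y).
3*x*y - 2*y^2 + 3*y

(a) deg p = 2.
(b) Against the integer gridlines: it crosses the y-axis at the gridline y = 0; the visible x-axis segment lies entirely on the curve.
(c) These observations pin down the coefficients.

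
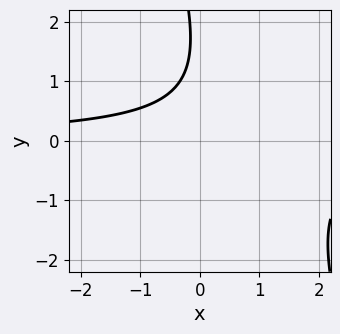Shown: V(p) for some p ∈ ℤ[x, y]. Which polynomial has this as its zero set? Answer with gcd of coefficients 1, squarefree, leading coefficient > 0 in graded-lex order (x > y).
3*x*y + y^2 - 3*y + 3

The degree is 2 — a generic line meets the curve in up to 2 points.
Reading off the gridlines: the curve avoids every integer y-axis point in the box; it misses every integer gridline on the x-axis.
Putting this together gives p.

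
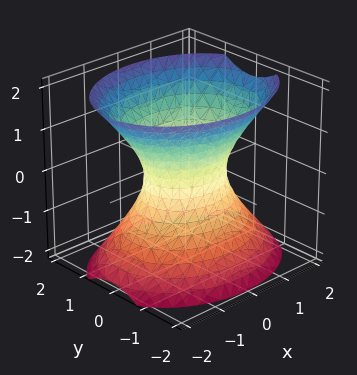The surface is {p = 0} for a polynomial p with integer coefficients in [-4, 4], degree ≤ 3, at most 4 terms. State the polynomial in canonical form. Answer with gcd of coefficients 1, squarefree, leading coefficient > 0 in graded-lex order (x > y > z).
First, degree: an hourglass — one-sheet hyperboloid; a quadric, so deg p = 2.
Then, symmetries: mirror symmetry z ↦ −z ⇒ only even powers of z; it's symmetric under y → −y, forcing even powers of y; the x ↦ −x reflection is a symmetry, so x appears only in even powers.
Then, against the integer gridlines: no z-intercept at any integer in the box; the x-axis gridline crossings are at x ∈ {-1, 1}.
Finally, matching integer coefficients to the picture gives p.

2*x^2 + 3*y^2 - 2*z^2 - 2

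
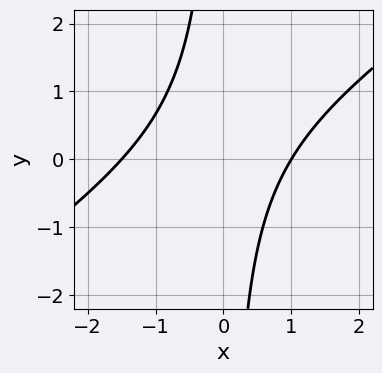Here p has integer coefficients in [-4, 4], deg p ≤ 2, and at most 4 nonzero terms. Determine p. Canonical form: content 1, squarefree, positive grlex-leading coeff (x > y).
2*x^2 - 3*x*y + x - 3

(a) The degree is 2 — the shape is more complex than any degree-1 curve.
(b) From the visible intercepts: the curve avoids every integer y-axis point in the box; it crosses the x-axis at the gridline x = 1.
(c) Solving for integer coefficients yields p as stated.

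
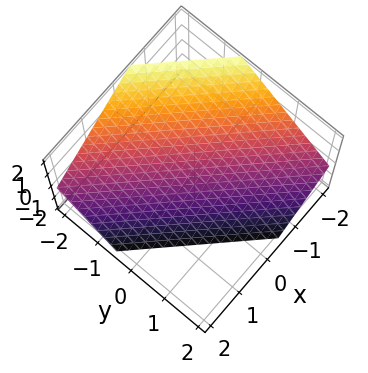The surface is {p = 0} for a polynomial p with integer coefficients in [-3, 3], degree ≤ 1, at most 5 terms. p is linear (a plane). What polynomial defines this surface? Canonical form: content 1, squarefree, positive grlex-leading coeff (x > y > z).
Degree: every cross-section is a straight line — this is a plane, so deg p = 1.
Putting this together gives p.

3*x + 3*y + 3*z + 2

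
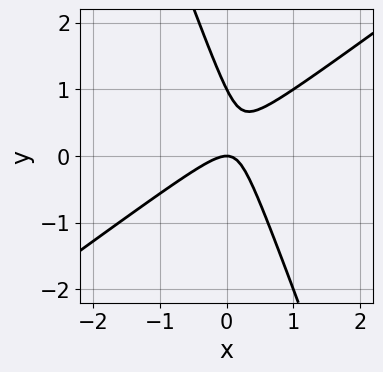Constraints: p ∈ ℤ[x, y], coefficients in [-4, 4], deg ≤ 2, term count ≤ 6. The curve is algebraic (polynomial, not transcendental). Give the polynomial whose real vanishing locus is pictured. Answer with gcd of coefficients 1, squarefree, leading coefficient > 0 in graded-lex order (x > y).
1. Degree: the shape is more complex than any degree-1 curve, so deg p = 2.
2. Reading off the gridlines: one x-axis crossing is at x = 0; the y-axis gridline crossings are at y ∈ {0, 1}.
3. Together with the visible shape, these determine p as stated.

2*x^2 - 2*x*y - y^2 + y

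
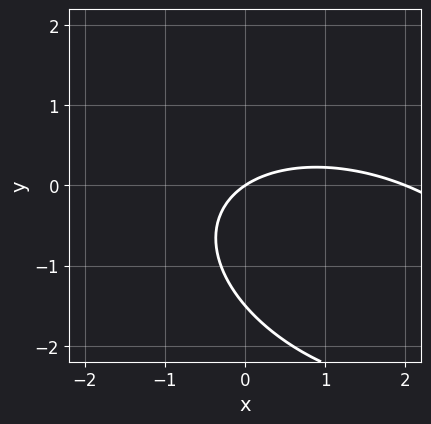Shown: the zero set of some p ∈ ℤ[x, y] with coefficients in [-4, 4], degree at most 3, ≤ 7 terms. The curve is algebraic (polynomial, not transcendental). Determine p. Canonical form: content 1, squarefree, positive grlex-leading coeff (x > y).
1. The degree is 2 — a generic line meets the curve in up to 2 points.
2. Reading off the gridlines: it meets the y-axis at y = 0 (among the integer gridlines); the x-axis gridline crossings are at x ∈ {0, 2}.
3. Together with the visible shape, these determine p as stated.

x^2 + x*y + 2*y^2 - 2*x + 3*y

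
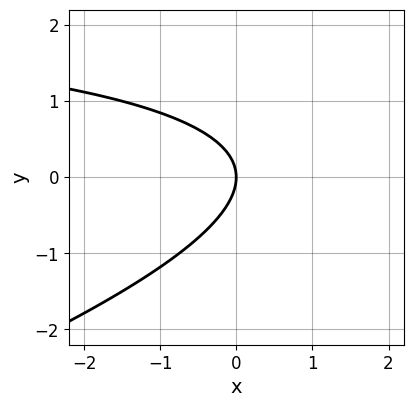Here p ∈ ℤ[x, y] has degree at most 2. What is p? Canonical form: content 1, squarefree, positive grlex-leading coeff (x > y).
First, the degree is 2 — a generic line meets the curve in up to 2 points.
Then, against the integer gridlines: one x-axis crossing is at x = 0; it crosses the y-axis at the gridline y = 0.
Finally, solving for integer coefficients yields p as stated.

x*y - 3*y^2 - 3*x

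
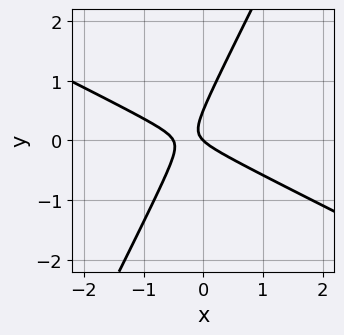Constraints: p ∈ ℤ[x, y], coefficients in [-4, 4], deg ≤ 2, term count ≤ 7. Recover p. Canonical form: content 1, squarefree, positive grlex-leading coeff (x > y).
2*x^2 + 3*x*y - 2*y^2 + x + y

The degree is 2 — the shape is more complex than any degree-1 curve.
From the axis intercepts and sections: it crosses the x-axis at the gridline x = 0; it meets the y-axis at y = 0 (among the integer gridlines).
Together with the visible shape, these determine p as stated.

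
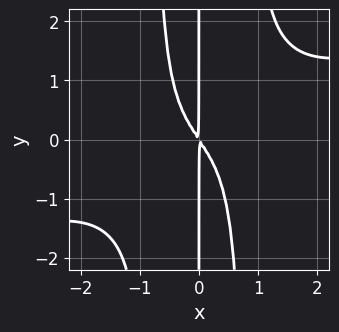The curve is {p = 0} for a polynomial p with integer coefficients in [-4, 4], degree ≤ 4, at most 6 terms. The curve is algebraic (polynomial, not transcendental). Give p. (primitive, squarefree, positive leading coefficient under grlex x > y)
First, deg p = 4.
Then, reading off the gridlines: the visible y-axis segment lies entirely on the curve.
Finally, solving for integer coefficients yields p as stated.

x^4 - 3*x^3*y + 3*x^2 + 2*x*y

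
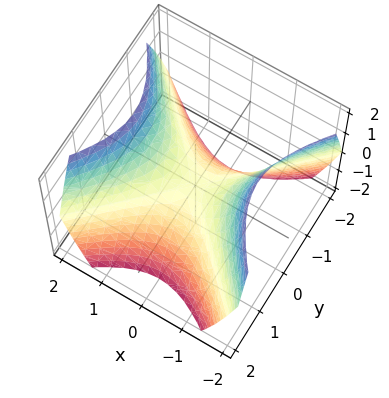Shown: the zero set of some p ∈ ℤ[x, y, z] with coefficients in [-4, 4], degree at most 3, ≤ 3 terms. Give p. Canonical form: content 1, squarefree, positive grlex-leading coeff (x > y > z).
x^2 - y^2 - z

First, degree: a saddle surface; a quadric, so deg p = 2.
Then, symmetries: mirror symmetry x ↦ −x ⇒ only even powers of x; the y ↦ −y reflection is a symmetry, so y appears only in even powers.
Then, against the integer gridlines: one x-axis crossing is at x = 0; one z-axis crossing is at z = 0.
Finally, solving for integer coefficients yields p as stated.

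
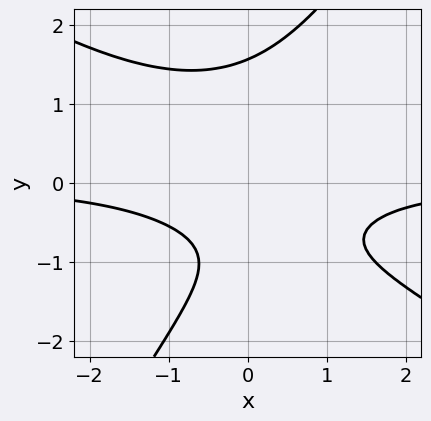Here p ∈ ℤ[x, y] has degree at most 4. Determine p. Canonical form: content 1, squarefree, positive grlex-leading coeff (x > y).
1. deg p = 3.
2. From the axis intercepts and sections: no x-intercept at any integer in the box.
3. The integer polynomial consistent with all of this is the stated p.

2*x^2*y + 2*x*y^2 - 2*y^3 + 3*y + 3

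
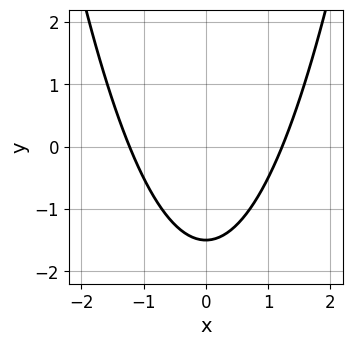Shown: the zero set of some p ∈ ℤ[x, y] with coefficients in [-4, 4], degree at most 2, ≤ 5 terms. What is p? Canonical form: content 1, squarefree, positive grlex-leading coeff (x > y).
2*x^2 - 2*y - 3

1. Degree: a generic line meets the curve in up to 2 points, so deg p = 2.
2. Symmetries: mirror symmetry x ↦ −x ⇒ only even powers of x.
3. These observations pin down the coefficients.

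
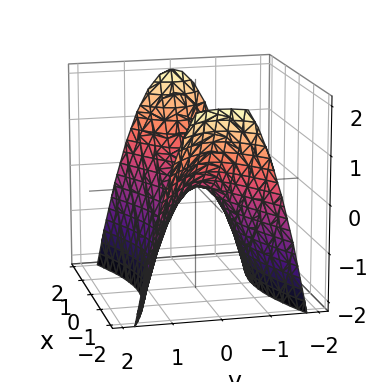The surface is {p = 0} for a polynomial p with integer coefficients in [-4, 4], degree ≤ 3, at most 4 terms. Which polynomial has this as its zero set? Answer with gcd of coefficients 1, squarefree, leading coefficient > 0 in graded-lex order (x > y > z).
x^2 - 3*y^2 - 2*z

(a) deg p = 2. A hyperbolic paraboloid; a quadric.
(b) Symmetries: the y ↦ −y reflection is a symmetry, so y appears only in even powers; it's symmetric under x → −x, forcing even powers of x.
(c) Observable constraints: it meets the x-axis at x = 0 (among the integer gridlines); it meets the z-axis at z = 0 (among the integer gridlines); it meets the y-axis at y = 0 (among the integer gridlines).
(d) These observations pin down the coefficients.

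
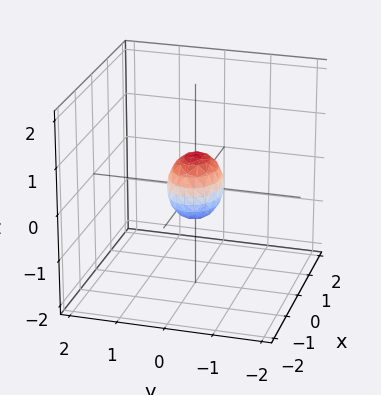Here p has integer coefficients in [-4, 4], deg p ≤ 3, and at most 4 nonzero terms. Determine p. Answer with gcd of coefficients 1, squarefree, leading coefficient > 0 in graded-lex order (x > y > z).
2*x^2 + 3*y^2 + 2*z^2 - 1

Degree: a closed, bounded, convex surface; a quadric, so deg p = 2.
Symmetries: the x ↦ −x reflection is a symmetry, so x appears only in even powers; mirror symmetry y ↦ −y ⇒ only even powers of y; mirror symmetry z ↦ −z ⇒ only even powers of z.
Fitting integer coefficients to these (and the overall shape) gives p.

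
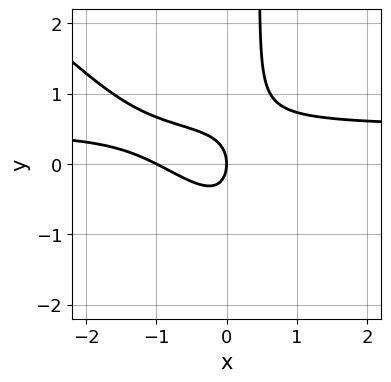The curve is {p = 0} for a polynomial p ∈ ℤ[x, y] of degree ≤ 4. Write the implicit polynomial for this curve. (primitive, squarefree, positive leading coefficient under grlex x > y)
First, the degree is 3 — a generic line meets the curve in up to 3 points.
Next, against the integer gridlines: the x-axis gridline crossings are at x ∈ {-1, 0}; one y-axis crossing is at y = 0.
Finally, these observations pin down the coefficients.

2*x^2*y + 2*x*y^2 - x^2 - y^2 - x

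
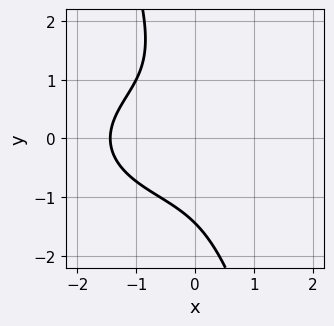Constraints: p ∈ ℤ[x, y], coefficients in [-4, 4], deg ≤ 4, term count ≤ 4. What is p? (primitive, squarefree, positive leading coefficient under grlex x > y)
x^3 + 3*x*y^2 + y^3 + 3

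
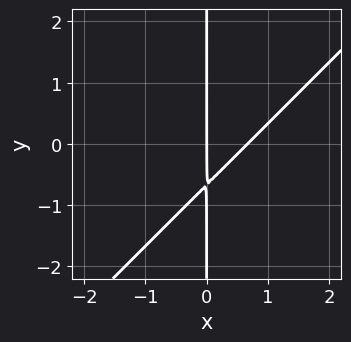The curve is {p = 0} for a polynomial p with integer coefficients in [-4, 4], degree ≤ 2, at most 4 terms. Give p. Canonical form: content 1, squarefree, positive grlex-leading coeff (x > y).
(a) deg p = 2. A generic line meets the curve in up to 2 points.
(b) Checking where it meets the axes: every point of the y-axis in the box is on the curve; one x-axis crossing is at x = 0.
(c) Solving for integer coefficients yields p as stated.

3*x^2 - 3*x*y - 2*x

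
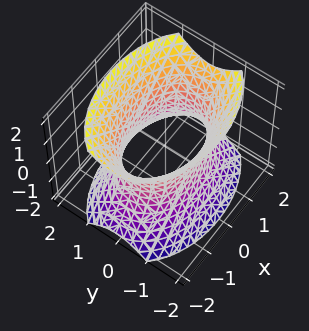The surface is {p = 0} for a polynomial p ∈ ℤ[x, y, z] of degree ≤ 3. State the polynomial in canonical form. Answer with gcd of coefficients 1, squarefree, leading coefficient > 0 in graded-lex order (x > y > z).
x^2 + 2*y^2 - z^2 - 2

First, degree: one connected sheet with a waist; a quadric, so deg p = 2.
Then, symmetries: mirror symmetry x ↦ −x ⇒ only even powers of x; it's symmetric under y → −y, forcing even powers of y; mirror symmetry z ↦ −z ⇒ only even powers of z.
Then, from the visible intercepts: among the integer gridlines, it crosses the y-axis at y ∈ {-1, 1}; the surface avoids every integer z-axis point in the box.
Finally, putting this together gives p.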